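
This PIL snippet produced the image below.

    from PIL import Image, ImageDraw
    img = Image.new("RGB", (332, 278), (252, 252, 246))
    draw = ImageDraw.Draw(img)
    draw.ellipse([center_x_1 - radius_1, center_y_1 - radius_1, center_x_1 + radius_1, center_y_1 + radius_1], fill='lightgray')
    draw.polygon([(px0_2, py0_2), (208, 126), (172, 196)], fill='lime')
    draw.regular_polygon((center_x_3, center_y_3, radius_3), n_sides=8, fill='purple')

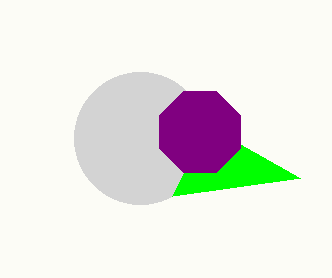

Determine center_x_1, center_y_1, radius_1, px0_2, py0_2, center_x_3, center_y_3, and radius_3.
center_x_1 = 140
center_y_1 = 138
radius_1 = 66
px0_2 = 300
py0_2 = 178
center_x_3 = 200
center_y_3 = 132
radius_3 = 44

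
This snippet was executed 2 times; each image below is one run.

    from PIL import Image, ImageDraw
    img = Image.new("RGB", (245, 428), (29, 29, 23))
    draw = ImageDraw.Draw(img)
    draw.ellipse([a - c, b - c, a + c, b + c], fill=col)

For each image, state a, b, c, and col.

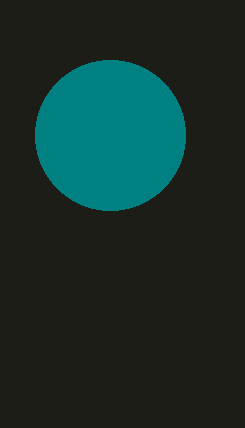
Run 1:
a = 110, b = 135, c = 75, col = 'teal'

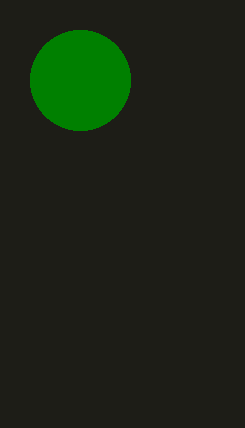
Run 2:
a = 80, b = 80, c = 50, col = 'green'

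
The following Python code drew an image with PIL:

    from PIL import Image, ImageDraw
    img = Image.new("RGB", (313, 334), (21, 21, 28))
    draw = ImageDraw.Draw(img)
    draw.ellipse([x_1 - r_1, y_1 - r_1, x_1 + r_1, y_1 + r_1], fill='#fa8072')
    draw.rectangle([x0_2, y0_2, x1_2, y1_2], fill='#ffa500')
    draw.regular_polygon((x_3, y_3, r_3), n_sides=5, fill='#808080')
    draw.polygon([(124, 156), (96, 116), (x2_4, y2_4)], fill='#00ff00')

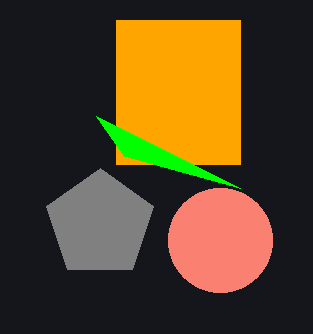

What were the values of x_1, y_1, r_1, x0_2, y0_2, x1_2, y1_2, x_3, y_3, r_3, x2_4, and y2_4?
x_1 = 220; y_1 = 240; r_1 = 52; x0_2 = 116; y0_2 = 20; x1_2 = 240; y1_2 = 164; x_3 = 100; y_3 = 224; r_3 = 56; x2_4 = 240; y2_4 = 188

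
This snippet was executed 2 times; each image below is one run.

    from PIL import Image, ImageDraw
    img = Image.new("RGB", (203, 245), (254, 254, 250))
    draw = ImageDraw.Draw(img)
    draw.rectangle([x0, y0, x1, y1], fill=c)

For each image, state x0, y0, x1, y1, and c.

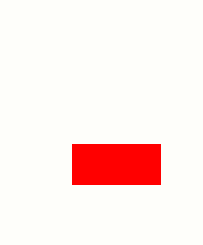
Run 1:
x0 = 72; y0 = 144; x1 = 160; y1 = 184; c = 'red'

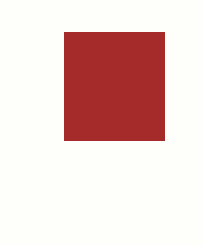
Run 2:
x0 = 64
y0 = 32
x1 = 164
y1 = 140
c = 'brown'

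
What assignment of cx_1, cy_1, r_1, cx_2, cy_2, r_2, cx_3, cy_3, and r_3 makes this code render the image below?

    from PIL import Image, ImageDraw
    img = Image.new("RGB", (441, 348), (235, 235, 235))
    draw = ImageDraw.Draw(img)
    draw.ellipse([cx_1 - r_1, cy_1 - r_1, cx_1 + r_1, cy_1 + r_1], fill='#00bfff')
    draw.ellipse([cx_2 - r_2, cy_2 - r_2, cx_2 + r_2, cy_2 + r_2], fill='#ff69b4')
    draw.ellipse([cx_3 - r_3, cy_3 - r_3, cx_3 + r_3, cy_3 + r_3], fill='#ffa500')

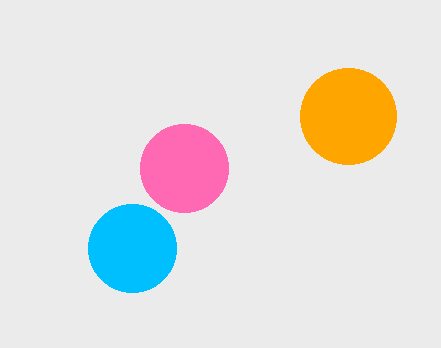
cx_1 = 132, cy_1 = 248, r_1 = 44, cx_2 = 184, cy_2 = 168, r_2 = 44, cx_3 = 348, cy_3 = 116, r_3 = 48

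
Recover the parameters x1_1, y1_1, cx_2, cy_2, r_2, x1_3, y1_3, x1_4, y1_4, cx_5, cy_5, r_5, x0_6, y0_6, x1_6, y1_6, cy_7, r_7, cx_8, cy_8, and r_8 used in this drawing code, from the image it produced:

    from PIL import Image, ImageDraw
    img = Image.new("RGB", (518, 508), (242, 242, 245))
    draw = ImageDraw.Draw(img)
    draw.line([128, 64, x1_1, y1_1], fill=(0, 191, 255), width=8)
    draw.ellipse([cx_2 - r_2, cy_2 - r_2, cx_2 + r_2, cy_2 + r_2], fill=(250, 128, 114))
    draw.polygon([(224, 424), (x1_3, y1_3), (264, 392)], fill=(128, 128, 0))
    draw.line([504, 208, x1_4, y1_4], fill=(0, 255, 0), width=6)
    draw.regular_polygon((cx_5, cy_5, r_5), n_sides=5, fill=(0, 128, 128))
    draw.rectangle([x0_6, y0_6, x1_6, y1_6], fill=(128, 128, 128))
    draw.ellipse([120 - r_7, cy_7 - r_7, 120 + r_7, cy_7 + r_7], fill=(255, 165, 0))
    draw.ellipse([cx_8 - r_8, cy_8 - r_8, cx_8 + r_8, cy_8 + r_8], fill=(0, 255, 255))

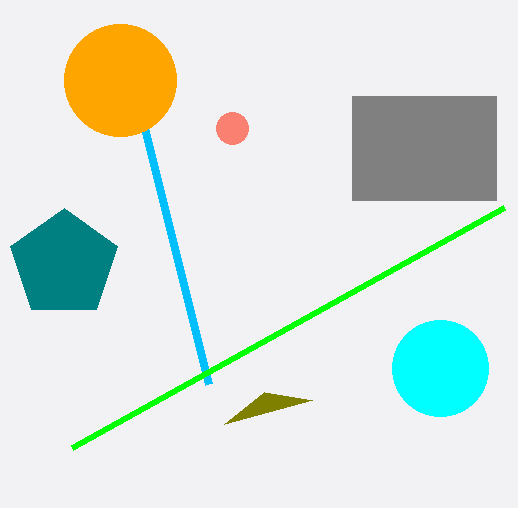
x1_1 = 208
y1_1 = 384
cx_2 = 232
cy_2 = 128
r_2 = 16
x1_3 = 312
y1_3 = 400
x1_4 = 72
y1_4 = 448
cx_5 = 64
cy_5 = 264
r_5 = 56
x0_6 = 352
y0_6 = 96
x1_6 = 496
y1_6 = 200
cy_7 = 80
r_7 = 56
cx_8 = 440
cy_8 = 368
r_8 = 48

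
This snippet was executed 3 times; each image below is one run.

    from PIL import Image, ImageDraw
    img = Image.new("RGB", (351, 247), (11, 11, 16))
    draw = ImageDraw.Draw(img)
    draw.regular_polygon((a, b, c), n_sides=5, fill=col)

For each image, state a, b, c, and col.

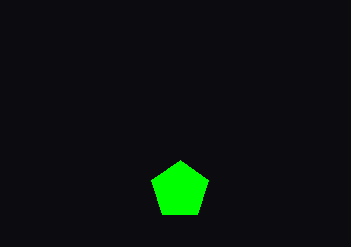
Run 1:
a = 180; b = 190; c = 30; col = 'lime'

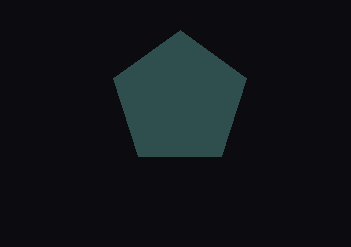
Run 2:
a = 180
b = 100
c = 70
col = 'darkslategray'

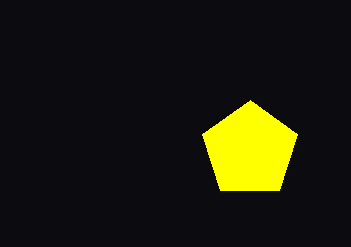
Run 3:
a = 250, b = 150, c = 50, col = 'yellow'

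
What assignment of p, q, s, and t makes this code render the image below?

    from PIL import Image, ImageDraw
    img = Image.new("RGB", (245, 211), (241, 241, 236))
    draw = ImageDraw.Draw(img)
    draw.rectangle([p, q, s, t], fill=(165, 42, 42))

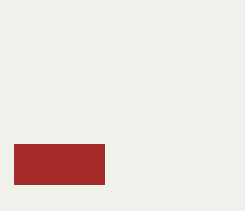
p = 14, q = 144, s = 104, t = 184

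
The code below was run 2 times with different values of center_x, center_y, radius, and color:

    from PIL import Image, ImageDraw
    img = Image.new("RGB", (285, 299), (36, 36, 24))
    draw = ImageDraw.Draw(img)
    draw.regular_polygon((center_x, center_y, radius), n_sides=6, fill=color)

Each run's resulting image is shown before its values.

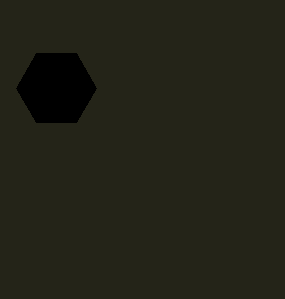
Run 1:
center_x = 56, center_y = 88, radius = 40, color = 'black'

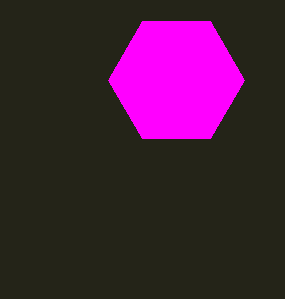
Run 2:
center_x = 176; center_y = 80; radius = 68; color = 'magenta'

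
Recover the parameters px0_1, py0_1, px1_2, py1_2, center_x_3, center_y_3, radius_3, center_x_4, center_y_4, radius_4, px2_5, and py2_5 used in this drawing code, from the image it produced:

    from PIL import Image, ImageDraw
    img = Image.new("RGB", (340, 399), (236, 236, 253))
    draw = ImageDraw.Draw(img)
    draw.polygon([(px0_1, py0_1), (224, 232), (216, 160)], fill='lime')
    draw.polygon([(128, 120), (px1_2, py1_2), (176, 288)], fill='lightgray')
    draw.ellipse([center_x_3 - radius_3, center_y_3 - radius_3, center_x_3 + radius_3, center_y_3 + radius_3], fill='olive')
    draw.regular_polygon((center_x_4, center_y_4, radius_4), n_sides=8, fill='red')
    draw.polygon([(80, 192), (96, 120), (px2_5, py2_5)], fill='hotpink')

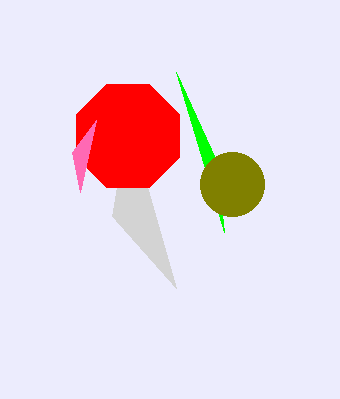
px0_1 = 176
py0_1 = 72
px1_2 = 112
py1_2 = 216
center_x_3 = 232
center_y_3 = 184
radius_3 = 32
center_x_4 = 128
center_y_4 = 136
radius_4 = 56
px2_5 = 72
py2_5 = 152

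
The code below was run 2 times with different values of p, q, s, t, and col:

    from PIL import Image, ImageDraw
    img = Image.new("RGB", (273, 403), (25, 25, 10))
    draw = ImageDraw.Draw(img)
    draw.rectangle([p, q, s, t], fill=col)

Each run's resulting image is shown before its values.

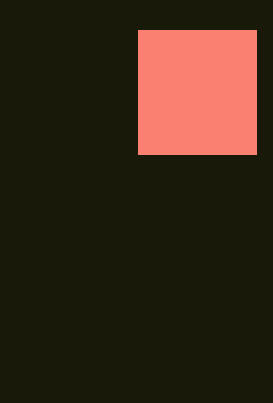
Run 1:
p = 138; q = 30; s = 256; t = 154; col = 'salmon'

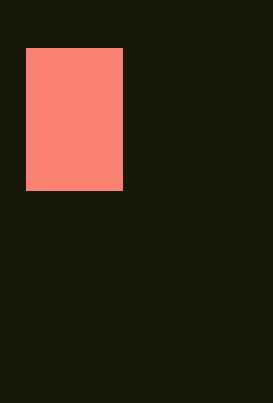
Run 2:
p = 26, q = 48, s = 122, t = 190, col = 'salmon'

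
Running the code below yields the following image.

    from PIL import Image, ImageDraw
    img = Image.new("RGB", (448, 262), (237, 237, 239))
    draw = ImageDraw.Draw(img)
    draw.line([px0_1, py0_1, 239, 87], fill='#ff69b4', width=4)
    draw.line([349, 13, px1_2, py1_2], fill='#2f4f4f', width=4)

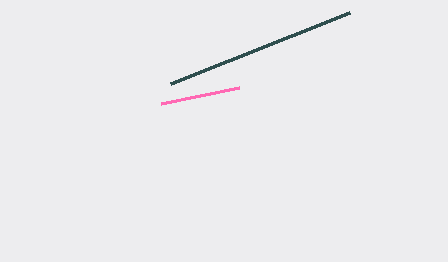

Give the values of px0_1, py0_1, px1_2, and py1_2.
px0_1 = 161, py0_1 = 103, px1_2 = 170, py1_2 = 84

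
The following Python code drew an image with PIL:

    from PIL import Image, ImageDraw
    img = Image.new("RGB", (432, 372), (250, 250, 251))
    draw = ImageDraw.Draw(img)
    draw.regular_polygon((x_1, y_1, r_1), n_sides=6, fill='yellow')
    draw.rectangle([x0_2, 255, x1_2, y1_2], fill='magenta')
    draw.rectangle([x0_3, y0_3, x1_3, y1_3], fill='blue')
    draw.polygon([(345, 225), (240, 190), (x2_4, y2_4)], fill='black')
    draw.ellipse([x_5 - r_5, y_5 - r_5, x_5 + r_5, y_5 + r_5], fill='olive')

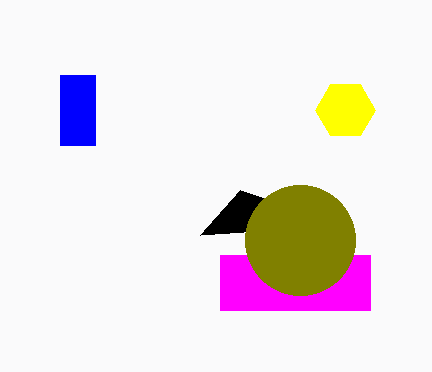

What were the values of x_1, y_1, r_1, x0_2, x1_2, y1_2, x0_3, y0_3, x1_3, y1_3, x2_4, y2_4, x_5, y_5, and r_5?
x_1 = 345, y_1 = 110, r_1 = 30, x0_2 = 220, x1_2 = 370, y1_2 = 310, x0_3 = 60, y0_3 = 75, x1_3 = 95, y1_3 = 145, x2_4 = 200, y2_4 = 235, x_5 = 300, y_5 = 240, r_5 = 55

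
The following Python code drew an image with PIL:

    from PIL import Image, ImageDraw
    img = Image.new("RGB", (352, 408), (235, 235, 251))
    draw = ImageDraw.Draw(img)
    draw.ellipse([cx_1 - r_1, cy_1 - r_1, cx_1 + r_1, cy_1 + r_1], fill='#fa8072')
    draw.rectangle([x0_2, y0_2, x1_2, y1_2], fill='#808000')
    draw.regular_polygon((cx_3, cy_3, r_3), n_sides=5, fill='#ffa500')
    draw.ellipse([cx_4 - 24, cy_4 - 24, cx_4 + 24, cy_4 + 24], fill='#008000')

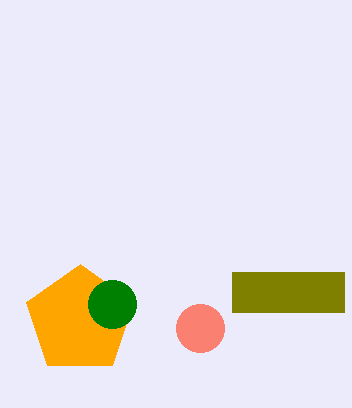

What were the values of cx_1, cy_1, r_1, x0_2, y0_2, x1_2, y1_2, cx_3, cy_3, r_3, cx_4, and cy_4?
cx_1 = 200; cy_1 = 328; r_1 = 24; x0_2 = 232; y0_2 = 272; x1_2 = 344; y1_2 = 312; cx_3 = 80; cy_3 = 320; r_3 = 56; cx_4 = 112; cy_4 = 304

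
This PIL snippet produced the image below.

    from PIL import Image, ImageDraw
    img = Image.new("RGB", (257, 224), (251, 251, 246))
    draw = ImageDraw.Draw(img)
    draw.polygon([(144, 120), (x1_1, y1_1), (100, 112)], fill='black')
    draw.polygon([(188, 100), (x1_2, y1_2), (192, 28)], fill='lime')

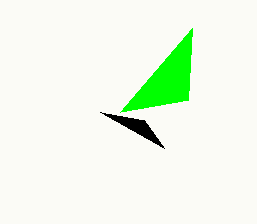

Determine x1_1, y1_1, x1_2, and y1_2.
x1_1 = 164, y1_1 = 148, x1_2 = 120, y1_2 = 112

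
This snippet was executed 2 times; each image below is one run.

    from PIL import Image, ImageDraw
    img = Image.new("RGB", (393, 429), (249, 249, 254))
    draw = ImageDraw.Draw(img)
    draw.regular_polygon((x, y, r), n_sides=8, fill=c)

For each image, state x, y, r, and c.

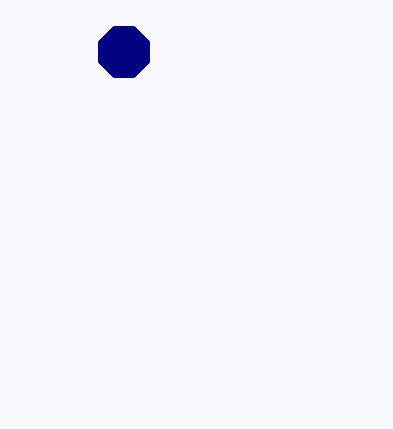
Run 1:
x = 124; y = 52; r = 28; c = 'navy'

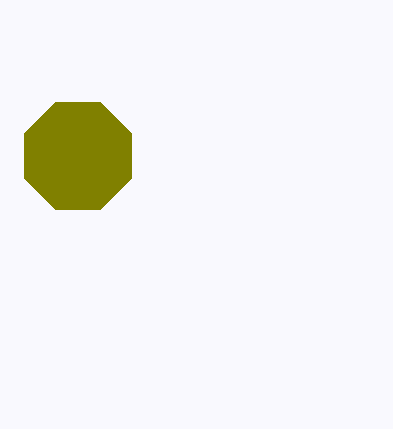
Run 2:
x = 78
y = 156
r = 58
c = 'olive'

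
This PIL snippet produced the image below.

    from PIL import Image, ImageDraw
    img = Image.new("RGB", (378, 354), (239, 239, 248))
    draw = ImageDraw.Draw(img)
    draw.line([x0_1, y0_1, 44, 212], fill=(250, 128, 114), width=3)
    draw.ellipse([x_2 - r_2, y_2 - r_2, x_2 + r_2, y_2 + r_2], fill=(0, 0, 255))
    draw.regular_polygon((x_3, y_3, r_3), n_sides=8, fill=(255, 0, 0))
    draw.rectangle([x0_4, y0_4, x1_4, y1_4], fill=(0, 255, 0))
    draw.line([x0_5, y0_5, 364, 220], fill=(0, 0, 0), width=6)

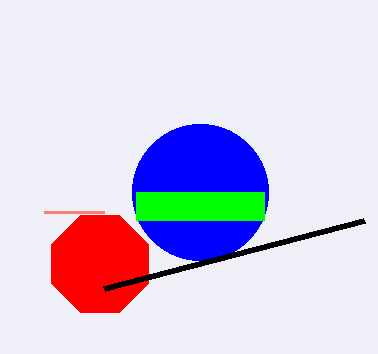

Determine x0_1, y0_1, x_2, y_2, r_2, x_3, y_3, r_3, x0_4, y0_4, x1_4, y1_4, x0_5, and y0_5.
x0_1 = 104, y0_1 = 212, x_2 = 200, y_2 = 192, r_2 = 68, x_3 = 100, y_3 = 264, r_3 = 52, x0_4 = 136, y0_4 = 192, x1_4 = 264, y1_4 = 220, x0_5 = 104, y0_5 = 288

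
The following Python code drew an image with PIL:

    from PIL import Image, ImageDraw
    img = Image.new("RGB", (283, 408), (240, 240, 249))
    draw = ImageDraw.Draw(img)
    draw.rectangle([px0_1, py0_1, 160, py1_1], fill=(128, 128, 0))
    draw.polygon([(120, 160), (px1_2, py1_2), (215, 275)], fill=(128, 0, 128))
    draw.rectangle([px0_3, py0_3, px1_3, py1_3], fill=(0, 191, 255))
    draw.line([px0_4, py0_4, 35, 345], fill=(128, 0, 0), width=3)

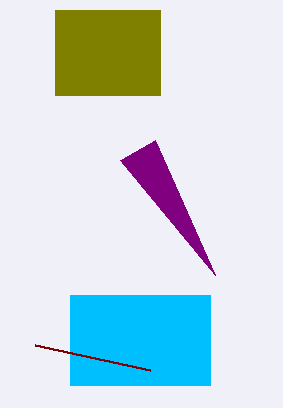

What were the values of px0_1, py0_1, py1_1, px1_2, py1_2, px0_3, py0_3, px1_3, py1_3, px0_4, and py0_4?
px0_1 = 55, py0_1 = 10, py1_1 = 95, px1_2 = 155, py1_2 = 140, px0_3 = 70, py0_3 = 295, px1_3 = 210, py1_3 = 385, px0_4 = 150, py0_4 = 370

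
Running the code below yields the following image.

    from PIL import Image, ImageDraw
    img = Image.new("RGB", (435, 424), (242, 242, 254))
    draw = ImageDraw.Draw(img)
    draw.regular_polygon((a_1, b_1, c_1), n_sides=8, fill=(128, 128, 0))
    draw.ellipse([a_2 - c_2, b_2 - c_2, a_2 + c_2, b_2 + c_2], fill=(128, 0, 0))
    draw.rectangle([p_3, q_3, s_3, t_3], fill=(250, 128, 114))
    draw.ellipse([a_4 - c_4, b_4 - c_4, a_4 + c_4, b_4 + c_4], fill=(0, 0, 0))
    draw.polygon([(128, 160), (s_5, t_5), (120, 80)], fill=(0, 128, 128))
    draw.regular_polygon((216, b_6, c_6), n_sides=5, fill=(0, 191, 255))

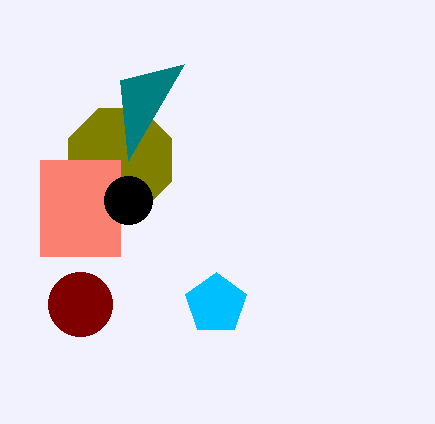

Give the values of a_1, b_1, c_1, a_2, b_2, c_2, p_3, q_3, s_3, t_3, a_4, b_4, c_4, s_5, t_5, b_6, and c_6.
a_1 = 120, b_1 = 160, c_1 = 56, a_2 = 80, b_2 = 304, c_2 = 32, p_3 = 40, q_3 = 160, s_3 = 120, t_3 = 256, a_4 = 128, b_4 = 200, c_4 = 24, s_5 = 184, t_5 = 64, b_6 = 304, c_6 = 32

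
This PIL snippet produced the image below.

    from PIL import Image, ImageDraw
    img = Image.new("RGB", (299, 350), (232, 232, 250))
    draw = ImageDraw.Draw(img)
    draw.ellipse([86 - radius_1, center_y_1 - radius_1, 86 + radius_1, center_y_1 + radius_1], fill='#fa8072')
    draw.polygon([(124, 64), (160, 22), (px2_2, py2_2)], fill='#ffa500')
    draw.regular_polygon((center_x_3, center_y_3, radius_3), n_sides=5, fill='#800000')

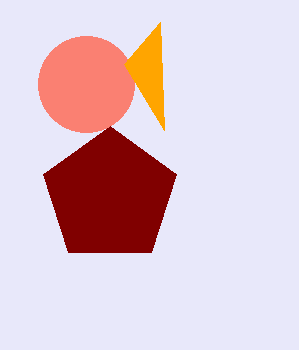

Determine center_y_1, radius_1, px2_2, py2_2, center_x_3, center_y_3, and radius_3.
center_y_1 = 84
radius_1 = 48
px2_2 = 164
py2_2 = 130
center_x_3 = 110
center_y_3 = 196
radius_3 = 70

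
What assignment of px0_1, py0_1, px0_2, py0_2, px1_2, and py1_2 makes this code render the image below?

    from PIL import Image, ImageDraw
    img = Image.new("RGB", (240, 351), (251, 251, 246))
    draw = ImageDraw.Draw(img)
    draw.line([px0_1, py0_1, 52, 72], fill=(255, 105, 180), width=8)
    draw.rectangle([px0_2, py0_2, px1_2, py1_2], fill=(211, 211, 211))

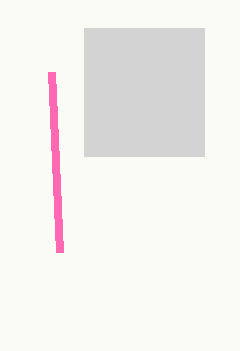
px0_1 = 60; py0_1 = 252; px0_2 = 84; py0_2 = 28; px1_2 = 204; py1_2 = 156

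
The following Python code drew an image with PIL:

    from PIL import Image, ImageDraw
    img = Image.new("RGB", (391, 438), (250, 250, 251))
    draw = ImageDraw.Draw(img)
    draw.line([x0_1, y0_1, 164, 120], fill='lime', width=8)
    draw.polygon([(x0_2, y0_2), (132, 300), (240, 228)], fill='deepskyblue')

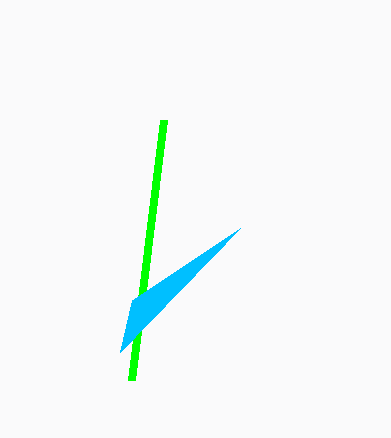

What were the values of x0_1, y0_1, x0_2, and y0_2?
x0_1 = 132; y0_1 = 380; x0_2 = 120; y0_2 = 352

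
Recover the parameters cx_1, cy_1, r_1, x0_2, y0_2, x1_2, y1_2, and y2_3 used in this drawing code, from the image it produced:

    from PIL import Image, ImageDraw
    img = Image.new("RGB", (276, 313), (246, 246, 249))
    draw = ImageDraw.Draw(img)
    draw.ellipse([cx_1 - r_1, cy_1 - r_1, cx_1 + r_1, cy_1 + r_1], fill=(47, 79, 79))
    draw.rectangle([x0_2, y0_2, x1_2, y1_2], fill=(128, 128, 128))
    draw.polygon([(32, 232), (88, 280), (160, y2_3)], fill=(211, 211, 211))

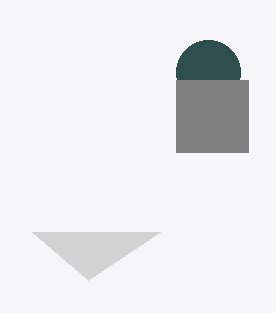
cx_1 = 208, cy_1 = 72, r_1 = 32, x0_2 = 176, y0_2 = 80, x1_2 = 248, y1_2 = 152, y2_3 = 232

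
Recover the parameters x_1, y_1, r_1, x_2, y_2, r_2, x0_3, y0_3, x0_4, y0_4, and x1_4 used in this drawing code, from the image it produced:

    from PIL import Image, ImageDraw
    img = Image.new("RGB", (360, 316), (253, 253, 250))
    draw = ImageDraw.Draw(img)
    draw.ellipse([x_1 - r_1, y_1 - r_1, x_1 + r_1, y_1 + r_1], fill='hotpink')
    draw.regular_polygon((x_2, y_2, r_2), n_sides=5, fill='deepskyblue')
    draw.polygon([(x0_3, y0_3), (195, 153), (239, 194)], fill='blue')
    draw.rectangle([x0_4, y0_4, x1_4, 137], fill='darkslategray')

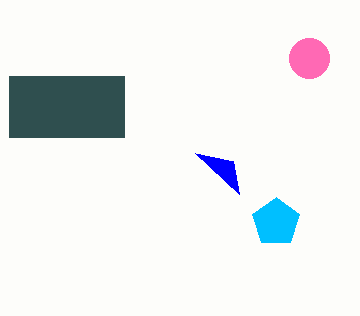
x_1 = 309
y_1 = 58
r_1 = 20
x_2 = 276
y_2 = 222
r_2 = 25
x0_3 = 233
y0_3 = 161
x0_4 = 9
y0_4 = 76
x1_4 = 124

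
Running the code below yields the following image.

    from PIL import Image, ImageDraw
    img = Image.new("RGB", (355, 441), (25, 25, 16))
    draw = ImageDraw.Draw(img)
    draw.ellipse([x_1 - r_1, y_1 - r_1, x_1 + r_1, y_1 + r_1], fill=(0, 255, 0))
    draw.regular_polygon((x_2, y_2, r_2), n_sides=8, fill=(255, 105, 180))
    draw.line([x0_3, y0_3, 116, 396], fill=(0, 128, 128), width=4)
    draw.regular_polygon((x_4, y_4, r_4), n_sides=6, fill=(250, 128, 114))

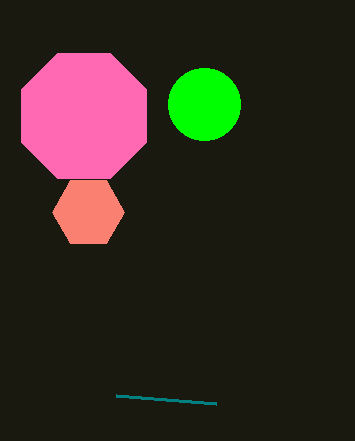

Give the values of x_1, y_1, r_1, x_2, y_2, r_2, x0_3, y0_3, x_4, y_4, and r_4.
x_1 = 204; y_1 = 104; r_1 = 36; x_2 = 84; y_2 = 116; r_2 = 68; x0_3 = 216; y0_3 = 404; x_4 = 88; y_4 = 212; r_4 = 36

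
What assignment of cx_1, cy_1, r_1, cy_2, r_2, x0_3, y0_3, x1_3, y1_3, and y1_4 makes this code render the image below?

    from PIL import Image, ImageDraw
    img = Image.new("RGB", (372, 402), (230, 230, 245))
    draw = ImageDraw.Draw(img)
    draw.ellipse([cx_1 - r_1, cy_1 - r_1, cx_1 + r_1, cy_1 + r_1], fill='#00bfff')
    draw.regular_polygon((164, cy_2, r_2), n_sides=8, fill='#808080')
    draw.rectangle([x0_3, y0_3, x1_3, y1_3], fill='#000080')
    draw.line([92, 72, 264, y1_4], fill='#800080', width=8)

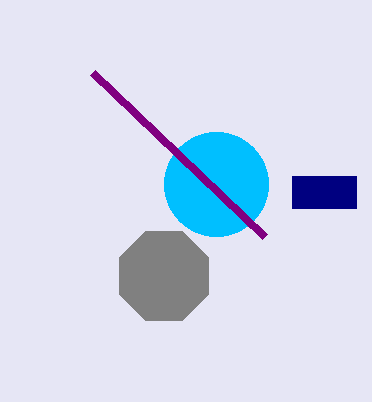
cx_1 = 216
cy_1 = 184
r_1 = 52
cy_2 = 276
r_2 = 48
x0_3 = 292
y0_3 = 176
x1_3 = 356
y1_3 = 208
y1_4 = 236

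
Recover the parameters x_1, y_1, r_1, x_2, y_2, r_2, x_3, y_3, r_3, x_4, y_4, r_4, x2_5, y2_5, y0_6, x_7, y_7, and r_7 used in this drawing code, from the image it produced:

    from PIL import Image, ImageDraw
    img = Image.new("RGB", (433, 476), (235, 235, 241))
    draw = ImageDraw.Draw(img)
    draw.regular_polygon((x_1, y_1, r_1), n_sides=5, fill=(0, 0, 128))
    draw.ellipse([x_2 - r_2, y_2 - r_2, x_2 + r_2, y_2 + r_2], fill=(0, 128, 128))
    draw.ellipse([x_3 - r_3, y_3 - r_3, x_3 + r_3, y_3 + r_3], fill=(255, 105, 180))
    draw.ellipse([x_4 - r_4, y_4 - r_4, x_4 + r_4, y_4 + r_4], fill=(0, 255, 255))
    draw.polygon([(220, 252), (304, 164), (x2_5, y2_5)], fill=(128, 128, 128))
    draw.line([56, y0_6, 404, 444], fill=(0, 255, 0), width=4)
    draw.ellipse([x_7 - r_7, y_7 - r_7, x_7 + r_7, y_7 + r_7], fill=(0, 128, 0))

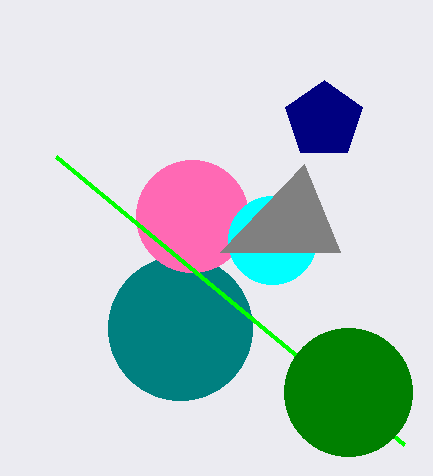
x_1 = 324
y_1 = 120
r_1 = 40
x_2 = 180
y_2 = 328
r_2 = 72
x_3 = 192
y_3 = 216
r_3 = 56
x_4 = 272
y_4 = 240
r_4 = 44
x2_5 = 340
y2_5 = 252
y0_6 = 156
x_7 = 348
y_7 = 392
r_7 = 64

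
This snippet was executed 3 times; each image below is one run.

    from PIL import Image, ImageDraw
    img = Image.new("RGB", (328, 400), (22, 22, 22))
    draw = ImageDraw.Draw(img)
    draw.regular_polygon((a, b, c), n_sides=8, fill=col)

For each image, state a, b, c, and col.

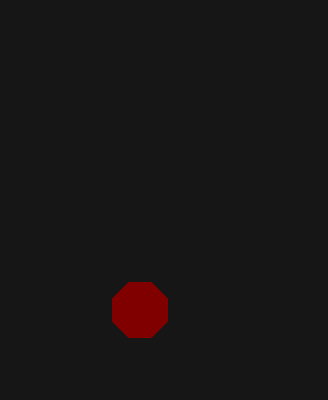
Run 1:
a = 140, b = 310, c = 30, col = 'maroon'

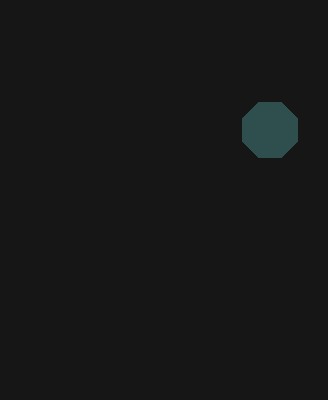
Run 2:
a = 270, b = 130, c = 30, col = 'darkslategray'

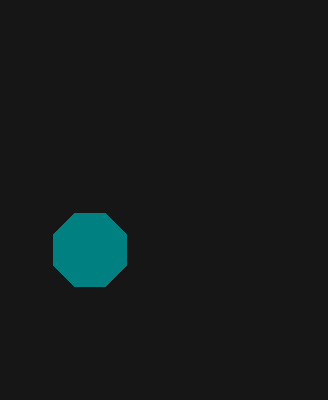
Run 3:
a = 90; b = 250; c = 40; col = 'teal'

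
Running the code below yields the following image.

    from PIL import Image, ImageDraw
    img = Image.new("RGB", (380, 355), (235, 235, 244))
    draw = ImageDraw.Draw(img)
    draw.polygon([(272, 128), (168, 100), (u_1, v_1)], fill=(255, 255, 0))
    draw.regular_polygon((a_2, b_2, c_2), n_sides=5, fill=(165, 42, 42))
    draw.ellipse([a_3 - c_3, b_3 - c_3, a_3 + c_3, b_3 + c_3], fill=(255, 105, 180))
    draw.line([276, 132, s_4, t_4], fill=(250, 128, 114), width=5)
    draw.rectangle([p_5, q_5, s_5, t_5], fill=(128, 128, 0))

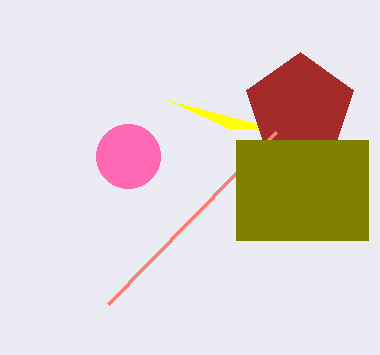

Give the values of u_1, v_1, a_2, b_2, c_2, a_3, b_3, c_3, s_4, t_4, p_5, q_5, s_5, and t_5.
u_1 = 228; v_1 = 128; a_2 = 300; b_2 = 108; c_2 = 56; a_3 = 128; b_3 = 156; c_3 = 32; s_4 = 108; t_4 = 304; p_5 = 236; q_5 = 140; s_5 = 368; t_5 = 240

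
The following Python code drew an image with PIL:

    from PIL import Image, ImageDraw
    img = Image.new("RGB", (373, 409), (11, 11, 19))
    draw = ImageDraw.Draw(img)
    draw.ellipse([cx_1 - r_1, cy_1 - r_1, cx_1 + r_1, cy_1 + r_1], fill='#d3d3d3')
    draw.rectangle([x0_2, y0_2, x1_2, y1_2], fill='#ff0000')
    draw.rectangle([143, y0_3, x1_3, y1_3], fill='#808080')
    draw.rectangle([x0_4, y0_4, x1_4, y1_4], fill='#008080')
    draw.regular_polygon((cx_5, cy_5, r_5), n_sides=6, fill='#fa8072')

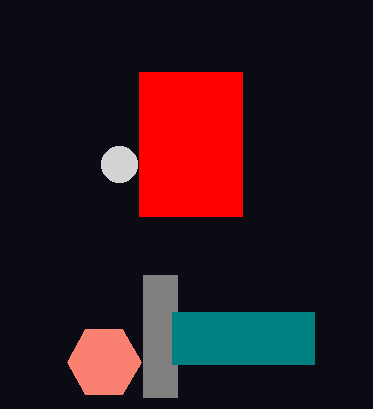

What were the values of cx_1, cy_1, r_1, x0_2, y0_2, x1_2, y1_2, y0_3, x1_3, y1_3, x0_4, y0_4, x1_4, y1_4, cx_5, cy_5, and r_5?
cx_1 = 119
cy_1 = 164
r_1 = 18
x0_2 = 139
y0_2 = 72
x1_2 = 242
y1_2 = 216
y0_3 = 275
x1_3 = 177
y1_3 = 397
x0_4 = 172
y0_4 = 312
x1_4 = 314
y1_4 = 364
cx_5 = 104
cy_5 = 362
r_5 = 37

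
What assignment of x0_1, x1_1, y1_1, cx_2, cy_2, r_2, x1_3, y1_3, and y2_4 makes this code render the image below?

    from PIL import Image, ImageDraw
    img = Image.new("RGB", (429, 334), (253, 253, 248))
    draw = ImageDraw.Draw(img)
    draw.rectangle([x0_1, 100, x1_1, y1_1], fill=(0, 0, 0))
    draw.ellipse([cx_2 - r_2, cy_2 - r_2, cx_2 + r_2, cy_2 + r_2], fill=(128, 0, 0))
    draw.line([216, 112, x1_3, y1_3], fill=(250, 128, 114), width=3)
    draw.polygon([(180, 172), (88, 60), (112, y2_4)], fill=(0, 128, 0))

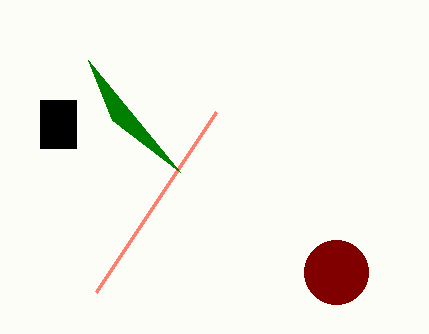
x0_1 = 40; x1_1 = 76; y1_1 = 148; cx_2 = 336; cy_2 = 272; r_2 = 32; x1_3 = 96; y1_3 = 292; y2_4 = 120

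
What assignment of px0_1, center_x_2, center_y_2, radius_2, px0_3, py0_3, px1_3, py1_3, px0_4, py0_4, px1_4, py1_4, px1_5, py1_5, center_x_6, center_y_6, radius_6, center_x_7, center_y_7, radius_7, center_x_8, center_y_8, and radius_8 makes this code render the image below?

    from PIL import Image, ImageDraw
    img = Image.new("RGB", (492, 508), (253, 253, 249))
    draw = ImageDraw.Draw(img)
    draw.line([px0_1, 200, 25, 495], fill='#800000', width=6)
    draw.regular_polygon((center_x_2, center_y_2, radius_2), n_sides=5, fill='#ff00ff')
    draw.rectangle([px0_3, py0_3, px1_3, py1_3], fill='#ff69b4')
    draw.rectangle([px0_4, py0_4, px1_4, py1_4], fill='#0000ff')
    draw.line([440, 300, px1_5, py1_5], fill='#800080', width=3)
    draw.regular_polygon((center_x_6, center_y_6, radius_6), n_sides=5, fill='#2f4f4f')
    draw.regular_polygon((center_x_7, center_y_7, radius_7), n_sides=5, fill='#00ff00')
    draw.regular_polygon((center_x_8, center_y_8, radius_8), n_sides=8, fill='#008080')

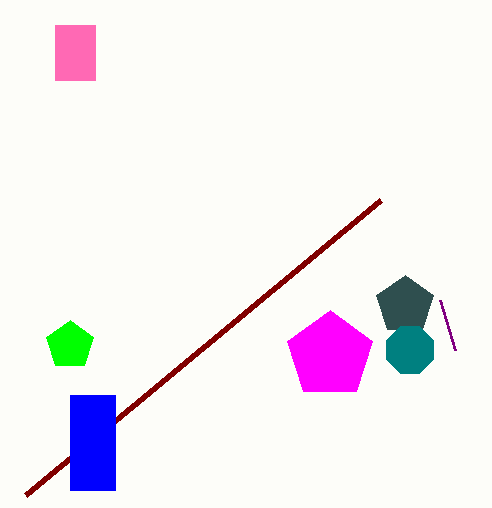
px0_1 = 380, center_x_2 = 330, center_y_2 = 355, radius_2 = 45, px0_3 = 55, py0_3 = 25, px1_3 = 95, py1_3 = 80, px0_4 = 70, py0_4 = 395, px1_4 = 115, py1_4 = 490, px1_5 = 455, py1_5 = 350, center_x_6 = 405, center_y_6 = 305, radius_6 = 30, center_x_7 = 70, center_y_7 = 345, radius_7 = 25, center_x_8 = 410, center_y_8 = 350, radius_8 = 25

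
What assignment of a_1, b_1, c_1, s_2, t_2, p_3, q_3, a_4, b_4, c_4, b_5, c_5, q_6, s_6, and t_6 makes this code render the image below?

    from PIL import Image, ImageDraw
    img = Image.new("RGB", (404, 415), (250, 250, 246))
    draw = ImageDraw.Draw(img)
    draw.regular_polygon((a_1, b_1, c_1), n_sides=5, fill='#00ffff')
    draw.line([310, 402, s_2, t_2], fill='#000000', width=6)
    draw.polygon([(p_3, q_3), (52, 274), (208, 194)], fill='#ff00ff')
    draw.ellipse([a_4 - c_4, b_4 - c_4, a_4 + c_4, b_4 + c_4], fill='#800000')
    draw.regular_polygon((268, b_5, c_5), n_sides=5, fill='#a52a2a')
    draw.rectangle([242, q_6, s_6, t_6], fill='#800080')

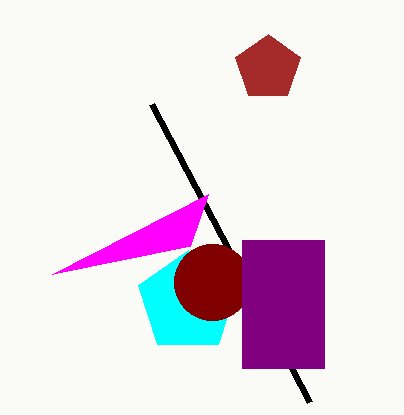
a_1 = 188, b_1 = 302, c_1 = 52, s_2 = 152, t_2 = 104, p_3 = 190, q_3 = 246, a_4 = 212, b_4 = 282, c_4 = 38, b_5 = 68, c_5 = 34, q_6 = 240, s_6 = 324, t_6 = 368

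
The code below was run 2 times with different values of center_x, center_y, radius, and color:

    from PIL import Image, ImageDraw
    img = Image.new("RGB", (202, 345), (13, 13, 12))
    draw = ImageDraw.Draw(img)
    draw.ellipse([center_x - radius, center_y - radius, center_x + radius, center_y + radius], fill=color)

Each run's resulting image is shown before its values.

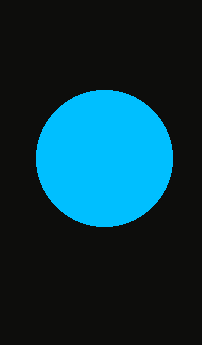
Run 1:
center_x = 104; center_y = 158; radius = 68; color = 'deepskyblue'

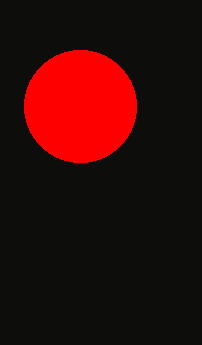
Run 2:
center_x = 80; center_y = 106; radius = 56; color = 'red'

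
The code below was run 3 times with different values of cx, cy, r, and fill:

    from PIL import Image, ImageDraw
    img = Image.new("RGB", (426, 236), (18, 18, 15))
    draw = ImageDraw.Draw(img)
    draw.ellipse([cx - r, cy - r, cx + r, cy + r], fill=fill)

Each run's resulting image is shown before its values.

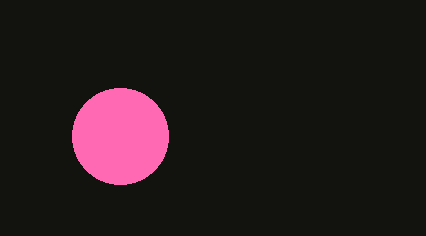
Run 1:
cx = 120, cy = 136, r = 48, fill = 'hotpink'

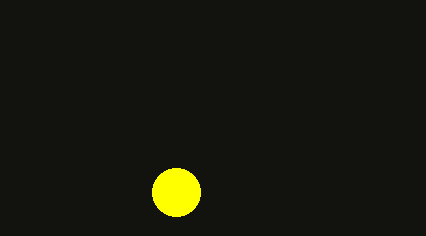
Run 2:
cx = 176; cy = 192; r = 24; fill = 'yellow'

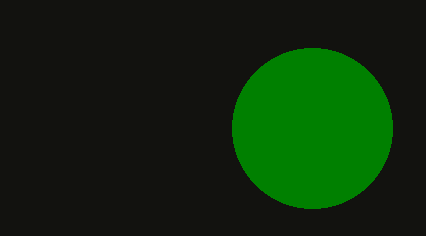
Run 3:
cx = 312; cy = 128; r = 80; fill = 'green'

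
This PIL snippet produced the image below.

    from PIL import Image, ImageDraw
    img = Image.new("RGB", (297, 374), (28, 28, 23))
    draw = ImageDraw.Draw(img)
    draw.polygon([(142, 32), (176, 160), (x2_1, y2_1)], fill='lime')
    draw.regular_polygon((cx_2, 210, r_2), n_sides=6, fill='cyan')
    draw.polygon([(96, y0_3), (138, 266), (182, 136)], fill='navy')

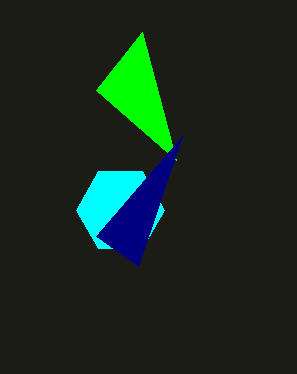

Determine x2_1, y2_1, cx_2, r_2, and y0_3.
x2_1 = 96; y2_1 = 90; cx_2 = 120; r_2 = 44; y0_3 = 236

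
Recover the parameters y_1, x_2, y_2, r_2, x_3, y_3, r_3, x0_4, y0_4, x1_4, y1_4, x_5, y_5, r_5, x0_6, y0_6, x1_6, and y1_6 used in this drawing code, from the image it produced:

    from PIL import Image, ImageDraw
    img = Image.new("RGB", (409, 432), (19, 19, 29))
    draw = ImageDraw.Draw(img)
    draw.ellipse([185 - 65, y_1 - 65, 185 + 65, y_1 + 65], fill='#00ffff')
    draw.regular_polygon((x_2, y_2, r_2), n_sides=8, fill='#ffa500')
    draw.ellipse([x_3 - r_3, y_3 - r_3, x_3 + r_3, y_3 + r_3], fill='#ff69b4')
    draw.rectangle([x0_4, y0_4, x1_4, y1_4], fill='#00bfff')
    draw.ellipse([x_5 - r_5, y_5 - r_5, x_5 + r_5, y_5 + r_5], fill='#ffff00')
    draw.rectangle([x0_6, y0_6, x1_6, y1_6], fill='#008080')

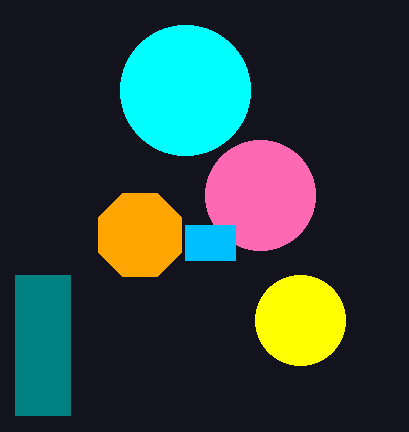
y_1 = 90; x_2 = 140; y_2 = 235; r_2 = 45; x_3 = 260; y_3 = 195; r_3 = 55; x0_4 = 185; y0_4 = 225; x1_4 = 235; y1_4 = 260; x_5 = 300; y_5 = 320; r_5 = 45; x0_6 = 15; y0_6 = 275; x1_6 = 70; y1_6 = 415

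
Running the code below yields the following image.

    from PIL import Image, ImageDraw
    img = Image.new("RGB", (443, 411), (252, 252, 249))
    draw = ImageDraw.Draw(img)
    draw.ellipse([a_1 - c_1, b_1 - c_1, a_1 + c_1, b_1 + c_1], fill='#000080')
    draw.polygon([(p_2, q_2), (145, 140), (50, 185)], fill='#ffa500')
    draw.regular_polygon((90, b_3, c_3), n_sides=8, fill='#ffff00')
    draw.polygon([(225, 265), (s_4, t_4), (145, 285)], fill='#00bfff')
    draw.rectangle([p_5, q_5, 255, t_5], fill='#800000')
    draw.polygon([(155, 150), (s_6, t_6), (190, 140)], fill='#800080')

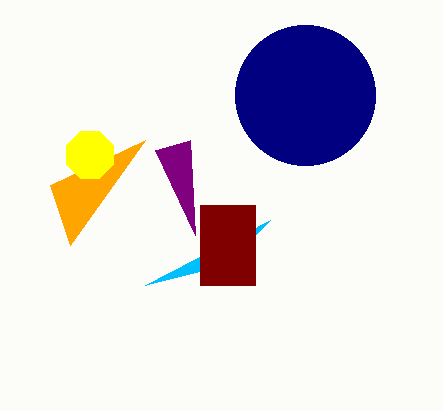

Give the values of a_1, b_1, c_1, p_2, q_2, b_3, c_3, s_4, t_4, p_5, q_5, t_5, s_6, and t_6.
a_1 = 305; b_1 = 95; c_1 = 70; p_2 = 70; q_2 = 245; b_3 = 155; c_3 = 25; s_4 = 270; t_4 = 220; p_5 = 200; q_5 = 205; t_5 = 285; s_6 = 195; t_6 = 235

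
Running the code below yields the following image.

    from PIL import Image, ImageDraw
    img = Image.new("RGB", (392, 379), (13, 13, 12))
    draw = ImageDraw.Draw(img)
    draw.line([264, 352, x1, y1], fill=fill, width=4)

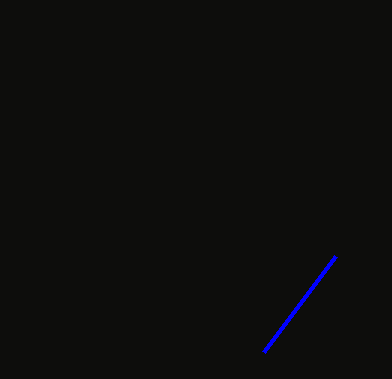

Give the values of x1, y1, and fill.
x1 = 336
y1 = 256
fill = 'blue'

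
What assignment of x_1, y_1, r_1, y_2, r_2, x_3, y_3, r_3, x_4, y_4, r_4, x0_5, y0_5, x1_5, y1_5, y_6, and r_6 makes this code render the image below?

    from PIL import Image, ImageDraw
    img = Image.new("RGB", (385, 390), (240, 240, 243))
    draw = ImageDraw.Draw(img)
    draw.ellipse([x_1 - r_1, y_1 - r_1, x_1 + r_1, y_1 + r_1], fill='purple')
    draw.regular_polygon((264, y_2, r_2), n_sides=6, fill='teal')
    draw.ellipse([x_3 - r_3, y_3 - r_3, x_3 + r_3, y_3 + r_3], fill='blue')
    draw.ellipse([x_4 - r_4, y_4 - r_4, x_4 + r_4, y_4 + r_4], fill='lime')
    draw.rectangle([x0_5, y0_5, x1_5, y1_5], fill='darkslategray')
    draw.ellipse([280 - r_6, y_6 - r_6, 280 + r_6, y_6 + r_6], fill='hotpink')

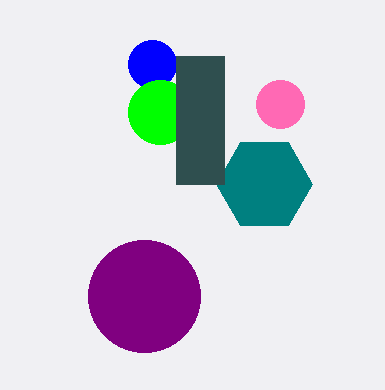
x_1 = 144; y_1 = 296; r_1 = 56; y_2 = 184; r_2 = 48; x_3 = 152; y_3 = 64; r_3 = 24; x_4 = 160; y_4 = 112; r_4 = 32; x0_5 = 176; y0_5 = 56; x1_5 = 224; y1_5 = 184; y_6 = 104; r_6 = 24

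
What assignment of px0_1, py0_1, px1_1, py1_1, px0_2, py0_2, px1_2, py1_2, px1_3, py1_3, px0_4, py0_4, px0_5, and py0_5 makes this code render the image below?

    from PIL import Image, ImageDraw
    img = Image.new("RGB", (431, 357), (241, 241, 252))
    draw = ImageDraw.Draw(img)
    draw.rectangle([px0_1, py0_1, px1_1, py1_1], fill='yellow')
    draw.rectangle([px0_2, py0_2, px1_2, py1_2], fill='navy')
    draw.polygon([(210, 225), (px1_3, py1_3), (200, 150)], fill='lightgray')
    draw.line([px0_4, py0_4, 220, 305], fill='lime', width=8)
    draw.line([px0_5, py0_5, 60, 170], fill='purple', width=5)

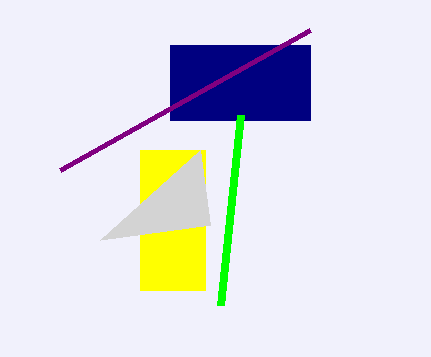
px0_1 = 140; py0_1 = 150; px1_1 = 205; py1_1 = 290; px0_2 = 170; py0_2 = 45; px1_2 = 310; py1_2 = 120; px1_3 = 100; py1_3 = 240; px0_4 = 240; py0_4 = 115; px0_5 = 310; py0_5 = 30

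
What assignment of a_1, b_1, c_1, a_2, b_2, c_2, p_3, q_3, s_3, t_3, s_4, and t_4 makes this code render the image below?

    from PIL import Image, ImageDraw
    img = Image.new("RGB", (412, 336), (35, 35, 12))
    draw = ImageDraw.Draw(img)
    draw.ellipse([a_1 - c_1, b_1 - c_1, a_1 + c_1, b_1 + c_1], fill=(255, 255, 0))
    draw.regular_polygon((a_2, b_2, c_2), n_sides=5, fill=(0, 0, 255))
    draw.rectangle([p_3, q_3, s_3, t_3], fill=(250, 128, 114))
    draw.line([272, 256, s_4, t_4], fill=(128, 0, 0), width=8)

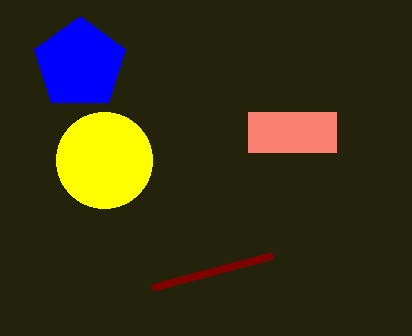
a_1 = 104; b_1 = 160; c_1 = 48; a_2 = 80; b_2 = 64; c_2 = 48; p_3 = 248; q_3 = 112; s_3 = 336; t_3 = 152; s_4 = 152; t_4 = 288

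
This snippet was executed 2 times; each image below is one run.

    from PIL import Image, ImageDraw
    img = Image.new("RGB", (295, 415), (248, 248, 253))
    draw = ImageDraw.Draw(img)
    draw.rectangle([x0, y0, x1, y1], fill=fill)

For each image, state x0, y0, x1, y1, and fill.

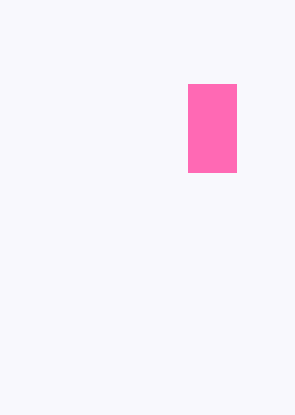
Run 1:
x0 = 188; y0 = 84; x1 = 236; y1 = 172; fill = 'hotpink'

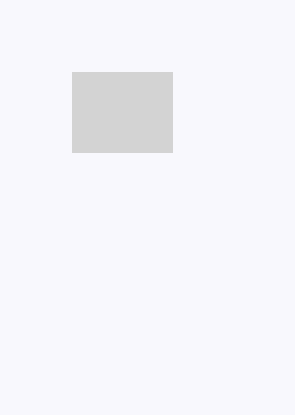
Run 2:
x0 = 72, y0 = 72, x1 = 172, y1 = 152, fill = 'lightgray'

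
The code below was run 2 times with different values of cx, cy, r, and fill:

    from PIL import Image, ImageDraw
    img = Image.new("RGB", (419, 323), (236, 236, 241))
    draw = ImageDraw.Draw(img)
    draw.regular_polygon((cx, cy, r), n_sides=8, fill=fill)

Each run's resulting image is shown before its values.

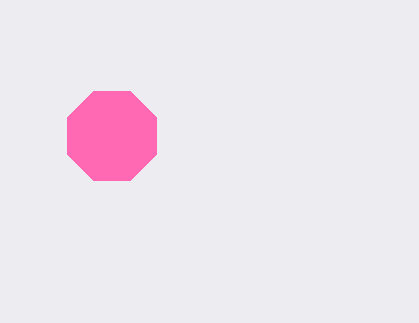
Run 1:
cx = 112; cy = 136; r = 48; fill = 'hotpink'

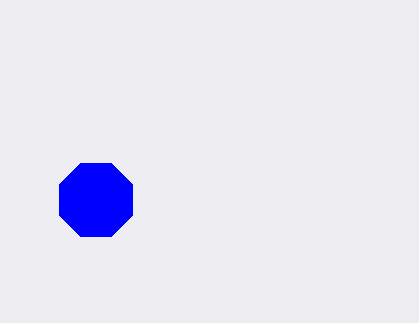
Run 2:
cx = 96; cy = 200; r = 40; fill = 'blue'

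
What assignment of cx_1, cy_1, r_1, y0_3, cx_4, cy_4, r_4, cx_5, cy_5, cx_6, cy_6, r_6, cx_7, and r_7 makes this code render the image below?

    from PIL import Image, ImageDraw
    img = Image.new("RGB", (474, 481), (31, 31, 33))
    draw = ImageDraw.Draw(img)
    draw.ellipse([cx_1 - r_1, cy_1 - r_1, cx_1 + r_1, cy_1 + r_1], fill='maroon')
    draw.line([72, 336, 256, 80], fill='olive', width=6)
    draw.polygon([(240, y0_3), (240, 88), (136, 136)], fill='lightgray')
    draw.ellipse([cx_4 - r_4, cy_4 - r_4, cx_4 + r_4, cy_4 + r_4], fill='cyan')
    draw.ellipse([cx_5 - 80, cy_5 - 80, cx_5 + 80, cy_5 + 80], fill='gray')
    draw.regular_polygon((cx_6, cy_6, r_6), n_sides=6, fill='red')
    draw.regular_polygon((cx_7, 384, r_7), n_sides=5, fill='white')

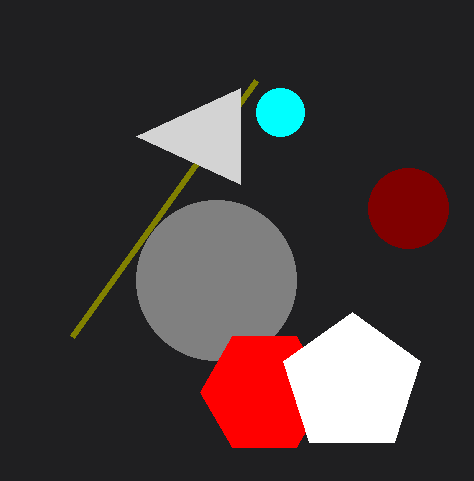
cx_1 = 408
cy_1 = 208
r_1 = 40
y0_3 = 184
cx_4 = 280
cy_4 = 112
r_4 = 24
cx_5 = 216
cy_5 = 280
cx_6 = 264
cy_6 = 392
r_6 = 64
cx_7 = 352
r_7 = 72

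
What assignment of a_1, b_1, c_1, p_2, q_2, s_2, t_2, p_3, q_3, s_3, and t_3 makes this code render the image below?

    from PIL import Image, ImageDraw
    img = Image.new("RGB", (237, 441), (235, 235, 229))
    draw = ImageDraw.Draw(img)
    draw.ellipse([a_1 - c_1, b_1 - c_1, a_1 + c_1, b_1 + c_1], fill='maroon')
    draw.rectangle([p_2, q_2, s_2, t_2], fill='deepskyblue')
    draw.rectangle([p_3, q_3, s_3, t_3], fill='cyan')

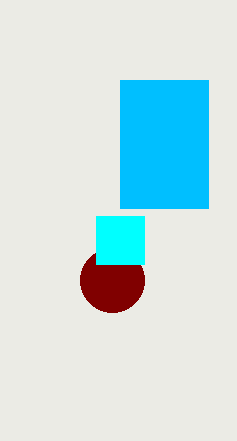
a_1 = 112, b_1 = 280, c_1 = 32, p_2 = 120, q_2 = 80, s_2 = 208, t_2 = 208, p_3 = 96, q_3 = 216, s_3 = 144, t_3 = 264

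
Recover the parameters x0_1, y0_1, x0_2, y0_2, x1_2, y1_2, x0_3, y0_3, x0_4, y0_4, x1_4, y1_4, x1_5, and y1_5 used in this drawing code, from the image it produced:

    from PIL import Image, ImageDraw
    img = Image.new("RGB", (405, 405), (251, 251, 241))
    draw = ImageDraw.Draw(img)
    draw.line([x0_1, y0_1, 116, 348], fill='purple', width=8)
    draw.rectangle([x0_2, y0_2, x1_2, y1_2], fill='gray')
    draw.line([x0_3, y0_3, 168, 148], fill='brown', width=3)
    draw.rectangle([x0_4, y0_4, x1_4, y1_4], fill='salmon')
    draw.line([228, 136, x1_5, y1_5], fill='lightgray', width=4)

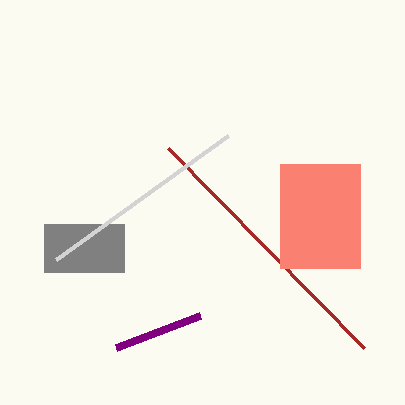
x0_1 = 200; y0_1 = 316; x0_2 = 44; y0_2 = 224; x1_2 = 124; y1_2 = 272; x0_3 = 364; y0_3 = 348; x0_4 = 280; y0_4 = 164; x1_4 = 360; y1_4 = 268; x1_5 = 56; y1_5 = 260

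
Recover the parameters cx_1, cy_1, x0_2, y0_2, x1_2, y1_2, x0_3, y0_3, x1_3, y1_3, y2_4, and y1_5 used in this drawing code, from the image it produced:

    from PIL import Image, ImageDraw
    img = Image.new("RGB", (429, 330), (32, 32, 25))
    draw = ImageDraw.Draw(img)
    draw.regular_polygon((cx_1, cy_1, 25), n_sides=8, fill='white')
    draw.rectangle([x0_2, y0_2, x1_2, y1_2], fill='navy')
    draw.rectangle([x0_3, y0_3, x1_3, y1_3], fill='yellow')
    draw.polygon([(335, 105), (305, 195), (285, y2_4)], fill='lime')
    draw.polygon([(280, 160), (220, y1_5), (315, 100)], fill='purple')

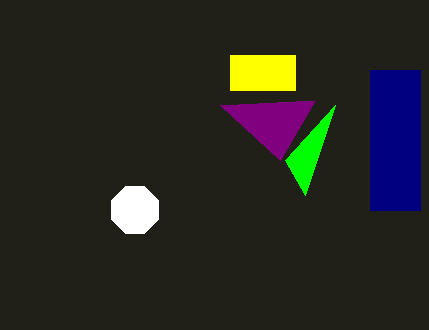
cx_1 = 135; cy_1 = 210; x0_2 = 370; y0_2 = 70; x1_2 = 420; y1_2 = 210; x0_3 = 230; y0_3 = 55; x1_3 = 295; y1_3 = 90; y2_4 = 160; y1_5 = 105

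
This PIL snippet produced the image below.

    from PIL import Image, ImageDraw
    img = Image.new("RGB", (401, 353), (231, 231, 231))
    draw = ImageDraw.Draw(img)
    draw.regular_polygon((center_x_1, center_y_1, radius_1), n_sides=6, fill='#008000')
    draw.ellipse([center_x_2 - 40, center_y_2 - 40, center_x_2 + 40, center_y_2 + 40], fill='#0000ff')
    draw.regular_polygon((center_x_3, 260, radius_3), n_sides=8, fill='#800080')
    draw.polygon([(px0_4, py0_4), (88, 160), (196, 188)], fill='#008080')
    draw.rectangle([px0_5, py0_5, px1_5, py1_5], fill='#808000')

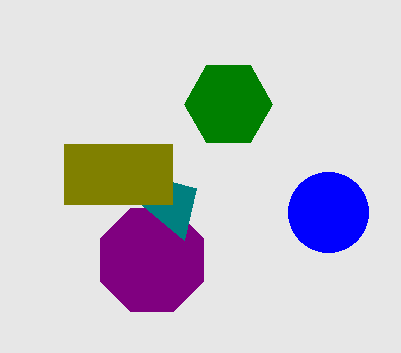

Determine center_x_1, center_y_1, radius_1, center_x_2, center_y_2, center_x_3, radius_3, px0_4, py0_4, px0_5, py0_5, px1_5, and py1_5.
center_x_1 = 228, center_y_1 = 104, radius_1 = 44, center_x_2 = 328, center_y_2 = 212, center_x_3 = 152, radius_3 = 56, px0_4 = 184, py0_4 = 240, px0_5 = 64, py0_5 = 144, px1_5 = 172, py1_5 = 204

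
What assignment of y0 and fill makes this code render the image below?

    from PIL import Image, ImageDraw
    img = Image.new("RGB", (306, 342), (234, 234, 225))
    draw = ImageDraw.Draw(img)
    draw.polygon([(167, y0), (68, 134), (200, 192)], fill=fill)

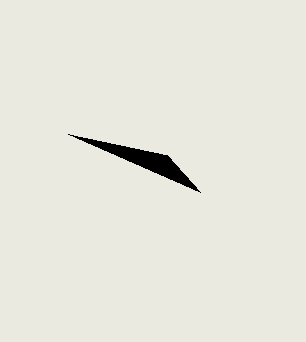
y0 = 155
fill = 'black'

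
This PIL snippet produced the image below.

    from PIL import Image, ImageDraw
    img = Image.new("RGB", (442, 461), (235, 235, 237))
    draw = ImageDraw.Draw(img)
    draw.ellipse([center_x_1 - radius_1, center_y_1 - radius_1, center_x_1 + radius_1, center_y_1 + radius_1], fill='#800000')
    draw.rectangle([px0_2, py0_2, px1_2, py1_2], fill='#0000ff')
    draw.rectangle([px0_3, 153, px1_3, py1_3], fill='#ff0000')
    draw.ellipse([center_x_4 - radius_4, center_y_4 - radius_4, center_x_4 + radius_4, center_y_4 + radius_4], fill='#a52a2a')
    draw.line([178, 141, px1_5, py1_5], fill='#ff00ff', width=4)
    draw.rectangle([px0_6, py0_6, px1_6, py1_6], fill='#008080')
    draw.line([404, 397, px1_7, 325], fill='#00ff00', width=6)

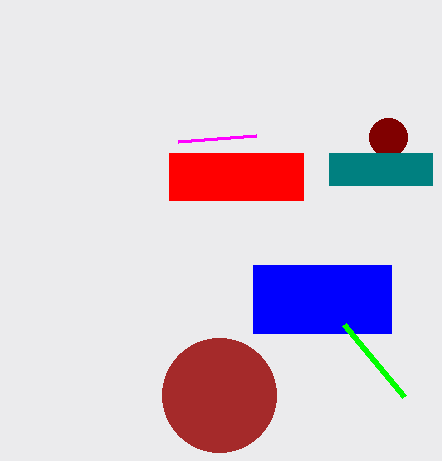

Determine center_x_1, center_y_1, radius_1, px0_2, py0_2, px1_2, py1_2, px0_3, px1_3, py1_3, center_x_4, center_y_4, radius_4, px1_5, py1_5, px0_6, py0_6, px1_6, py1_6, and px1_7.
center_x_1 = 388; center_y_1 = 137; radius_1 = 19; px0_2 = 253; py0_2 = 265; px1_2 = 391; py1_2 = 333; px0_3 = 169; px1_3 = 303; py1_3 = 200; center_x_4 = 219; center_y_4 = 395; radius_4 = 57; px1_5 = 256; py1_5 = 135; px0_6 = 329; py0_6 = 153; px1_6 = 432; py1_6 = 185; px1_7 = 344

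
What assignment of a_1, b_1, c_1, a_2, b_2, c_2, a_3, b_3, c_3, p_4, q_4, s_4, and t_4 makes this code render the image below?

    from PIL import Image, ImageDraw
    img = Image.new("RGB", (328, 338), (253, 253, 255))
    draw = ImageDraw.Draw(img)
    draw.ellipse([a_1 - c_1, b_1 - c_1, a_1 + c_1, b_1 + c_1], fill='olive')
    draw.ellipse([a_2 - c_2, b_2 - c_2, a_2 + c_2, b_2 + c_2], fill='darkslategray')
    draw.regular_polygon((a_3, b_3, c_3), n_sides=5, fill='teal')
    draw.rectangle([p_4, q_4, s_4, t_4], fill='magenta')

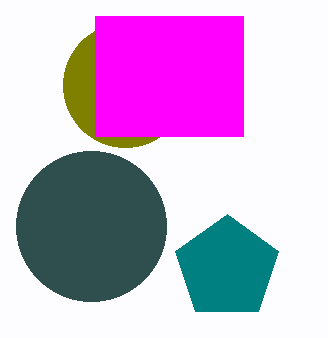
a_1 = 125, b_1 = 85, c_1 = 62, a_2 = 91, b_2 = 226, c_2 = 75, a_3 = 227, b_3 = 268, c_3 = 54, p_4 = 95, q_4 = 16, s_4 = 243, t_4 = 136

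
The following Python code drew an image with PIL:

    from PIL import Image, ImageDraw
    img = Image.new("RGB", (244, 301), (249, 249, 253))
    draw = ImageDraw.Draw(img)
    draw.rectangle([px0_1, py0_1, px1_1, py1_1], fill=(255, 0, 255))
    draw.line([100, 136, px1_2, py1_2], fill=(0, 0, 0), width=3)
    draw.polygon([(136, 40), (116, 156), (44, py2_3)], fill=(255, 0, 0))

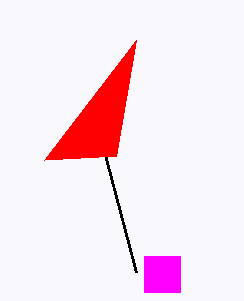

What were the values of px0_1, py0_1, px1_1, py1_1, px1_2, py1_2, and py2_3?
px0_1 = 144; py0_1 = 256; px1_1 = 180; py1_1 = 292; px1_2 = 136; py1_2 = 272; py2_3 = 160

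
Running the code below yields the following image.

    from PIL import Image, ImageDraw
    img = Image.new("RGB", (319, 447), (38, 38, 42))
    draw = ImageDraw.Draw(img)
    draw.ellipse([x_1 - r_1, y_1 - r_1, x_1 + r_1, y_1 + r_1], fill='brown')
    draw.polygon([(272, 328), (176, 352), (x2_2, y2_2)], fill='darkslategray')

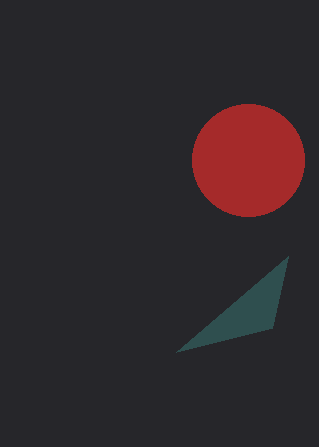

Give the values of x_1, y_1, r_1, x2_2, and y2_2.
x_1 = 248; y_1 = 160; r_1 = 56; x2_2 = 288; y2_2 = 256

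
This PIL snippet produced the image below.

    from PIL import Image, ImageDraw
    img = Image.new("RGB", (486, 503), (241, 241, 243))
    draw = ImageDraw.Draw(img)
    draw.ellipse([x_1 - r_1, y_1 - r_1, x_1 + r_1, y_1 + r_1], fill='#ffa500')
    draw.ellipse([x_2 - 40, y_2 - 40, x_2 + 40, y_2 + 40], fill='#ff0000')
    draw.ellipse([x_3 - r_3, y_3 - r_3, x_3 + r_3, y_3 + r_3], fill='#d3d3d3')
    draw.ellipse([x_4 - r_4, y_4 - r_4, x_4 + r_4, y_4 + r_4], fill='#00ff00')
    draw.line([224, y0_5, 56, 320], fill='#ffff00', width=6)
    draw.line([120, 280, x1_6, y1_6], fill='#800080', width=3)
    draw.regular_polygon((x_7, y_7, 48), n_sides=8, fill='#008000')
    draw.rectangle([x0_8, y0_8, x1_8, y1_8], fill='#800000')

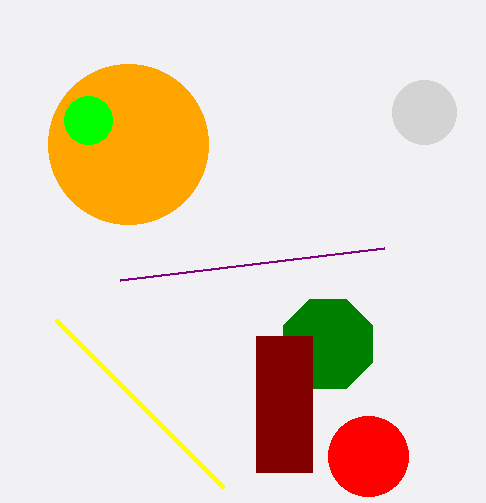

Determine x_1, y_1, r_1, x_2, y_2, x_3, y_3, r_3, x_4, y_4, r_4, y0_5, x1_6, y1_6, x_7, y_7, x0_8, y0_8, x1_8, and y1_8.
x_1 = 128, y_1 = 144, r_1 = 80, x_2 = 368, y_2 = 456, x_3 = 424, y_3 = 112, r_3 = 32, x_4 = 88, y_4 = 120, r_4 = 24, y0_5 = 488, x1_6 = 384, y1_6 = 248, x_7 = 328, y_7 = 344, x0_8 = 256, y0_8 = 336, x1_8 = 312, y1_8 = 472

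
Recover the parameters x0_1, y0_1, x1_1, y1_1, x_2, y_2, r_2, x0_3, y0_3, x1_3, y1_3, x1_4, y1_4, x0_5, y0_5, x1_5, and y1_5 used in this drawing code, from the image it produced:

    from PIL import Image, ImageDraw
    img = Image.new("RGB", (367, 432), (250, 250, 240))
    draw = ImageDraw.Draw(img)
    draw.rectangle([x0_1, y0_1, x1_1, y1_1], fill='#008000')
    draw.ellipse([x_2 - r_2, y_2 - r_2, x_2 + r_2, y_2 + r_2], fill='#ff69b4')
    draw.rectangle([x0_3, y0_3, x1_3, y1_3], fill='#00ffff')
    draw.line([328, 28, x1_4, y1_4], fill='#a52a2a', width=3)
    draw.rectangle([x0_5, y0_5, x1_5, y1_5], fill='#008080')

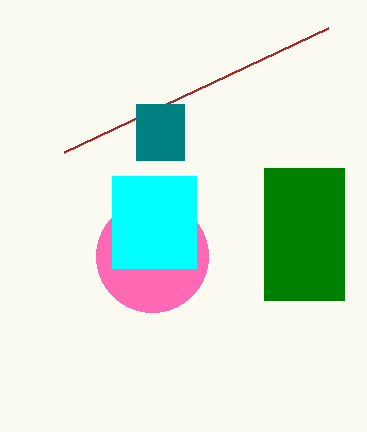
x0_1 = 264, y0_1 = 168, x1_1 = 344, y1_1 = 300, x_2 = 152, y_2 = 256, r_2 = 56, x0_3 = 112, y0_3 = 176, x1_3 = 196, y1_3 = 268, x1_4 = 64, y1_4 = 152, x0_5 = 136, y0_5 = 104, x1_5 = 184, y1_5 = 160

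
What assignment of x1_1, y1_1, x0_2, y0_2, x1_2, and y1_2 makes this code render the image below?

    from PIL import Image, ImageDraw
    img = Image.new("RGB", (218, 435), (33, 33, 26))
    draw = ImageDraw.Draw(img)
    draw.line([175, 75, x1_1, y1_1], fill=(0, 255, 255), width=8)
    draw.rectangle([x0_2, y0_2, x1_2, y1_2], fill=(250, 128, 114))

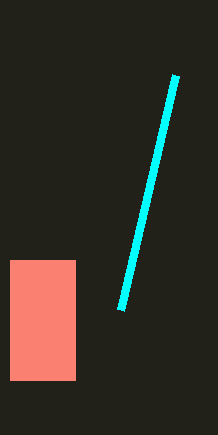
x1_1 = 120
y1_1 = 310
x0_2 = 10
y0_2 = 260
x1_2 = 75
y1_2 = 380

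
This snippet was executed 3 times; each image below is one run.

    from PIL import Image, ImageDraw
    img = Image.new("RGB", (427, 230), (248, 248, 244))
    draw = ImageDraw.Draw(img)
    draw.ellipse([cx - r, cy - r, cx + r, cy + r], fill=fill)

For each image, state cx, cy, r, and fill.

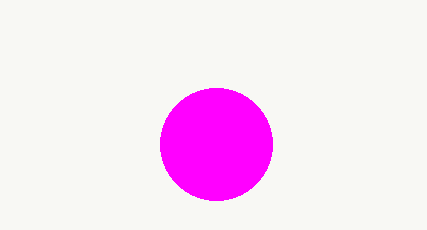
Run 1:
cx = 216
cy = 144
r = 56
fill = 'magenta'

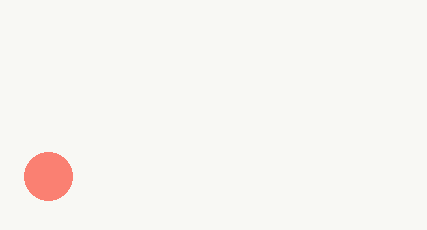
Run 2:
cx = 48
cy = 176
r = 24
fill = 'salmon'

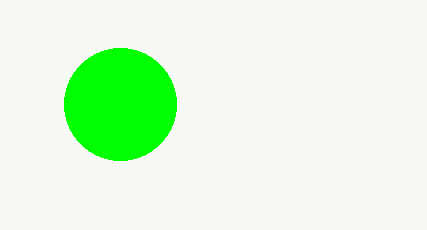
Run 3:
cx = 120; cy = 104; r = 56; fill = 'lime'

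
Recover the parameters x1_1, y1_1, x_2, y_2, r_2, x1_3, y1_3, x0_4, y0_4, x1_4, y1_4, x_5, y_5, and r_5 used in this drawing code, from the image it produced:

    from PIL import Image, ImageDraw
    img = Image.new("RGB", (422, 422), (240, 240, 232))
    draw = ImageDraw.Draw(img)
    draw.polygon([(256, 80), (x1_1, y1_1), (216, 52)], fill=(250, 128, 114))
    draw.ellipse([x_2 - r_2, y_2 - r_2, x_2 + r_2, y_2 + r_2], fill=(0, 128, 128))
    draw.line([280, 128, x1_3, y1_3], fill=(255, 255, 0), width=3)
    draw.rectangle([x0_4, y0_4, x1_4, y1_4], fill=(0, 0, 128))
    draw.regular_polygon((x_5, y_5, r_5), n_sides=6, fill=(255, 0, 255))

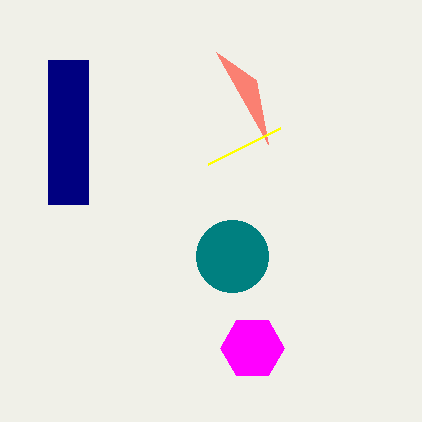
x1_1 = 268; y1_1 = 144; x_2 = 232; y_2 = 256; r_2 = 36; x1_3 = 208; y1_3 = 164; x0_4 = 48; y0_4 = 60; x1_4 = 88; y1_4 = 204; x_5 = 252; y_5 = 348; r_5 = 32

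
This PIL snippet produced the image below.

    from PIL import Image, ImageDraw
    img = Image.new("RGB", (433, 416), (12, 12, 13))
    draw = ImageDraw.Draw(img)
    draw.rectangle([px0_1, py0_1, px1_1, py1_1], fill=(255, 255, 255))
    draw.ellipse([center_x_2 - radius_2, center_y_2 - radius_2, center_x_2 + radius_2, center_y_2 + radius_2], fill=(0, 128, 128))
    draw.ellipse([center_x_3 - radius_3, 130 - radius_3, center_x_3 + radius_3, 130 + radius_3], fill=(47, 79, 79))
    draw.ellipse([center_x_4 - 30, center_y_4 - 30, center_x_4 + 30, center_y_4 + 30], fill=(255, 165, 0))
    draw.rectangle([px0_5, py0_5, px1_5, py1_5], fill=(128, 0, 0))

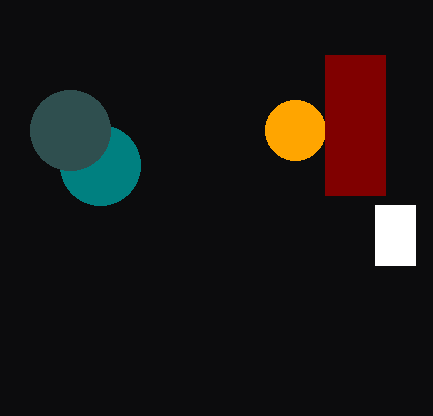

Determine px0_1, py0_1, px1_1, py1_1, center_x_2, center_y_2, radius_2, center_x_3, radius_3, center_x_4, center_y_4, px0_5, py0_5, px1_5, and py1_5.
px0_1 = 375; py0_1 = 205; px1_1 = 415; py1_1 = 265; center_x_2 = 100; center_y_2 = 165; radius_2 = 40; center_x_3 = 70; radius_3 = 40; center_x_4 = 295; center_y_4 = 130; px0_5 = 325; py0_5 = 55; px1_5 = 385; py1_5 = 195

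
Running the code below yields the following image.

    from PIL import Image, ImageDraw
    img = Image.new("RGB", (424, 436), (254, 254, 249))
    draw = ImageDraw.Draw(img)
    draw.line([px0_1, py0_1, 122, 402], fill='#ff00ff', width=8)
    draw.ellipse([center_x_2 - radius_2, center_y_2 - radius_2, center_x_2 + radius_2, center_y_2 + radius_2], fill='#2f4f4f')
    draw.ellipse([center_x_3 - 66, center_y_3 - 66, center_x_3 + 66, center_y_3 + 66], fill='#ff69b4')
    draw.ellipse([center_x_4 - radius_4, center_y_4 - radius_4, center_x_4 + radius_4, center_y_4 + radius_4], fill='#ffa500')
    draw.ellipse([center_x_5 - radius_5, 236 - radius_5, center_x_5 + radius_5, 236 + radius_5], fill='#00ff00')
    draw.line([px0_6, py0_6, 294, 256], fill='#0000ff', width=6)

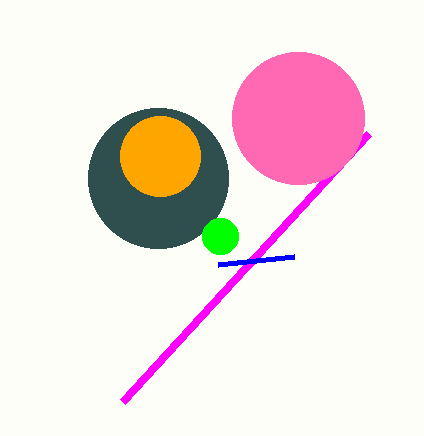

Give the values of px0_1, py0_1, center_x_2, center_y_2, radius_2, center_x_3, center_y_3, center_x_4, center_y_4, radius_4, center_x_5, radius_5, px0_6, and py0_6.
px0_1 = 368
py0_1 = 134
center_x_2 = 158
center_y_2 = 178
radius_2 = 70
center_x_3 = 298
center_y_3 = 118
center_x_4 = 160
center_y_4 = 156
radius_4 = 40
center_x_5 = 220
radius_5 = 18
px0_6 = 218
py0_6 = 264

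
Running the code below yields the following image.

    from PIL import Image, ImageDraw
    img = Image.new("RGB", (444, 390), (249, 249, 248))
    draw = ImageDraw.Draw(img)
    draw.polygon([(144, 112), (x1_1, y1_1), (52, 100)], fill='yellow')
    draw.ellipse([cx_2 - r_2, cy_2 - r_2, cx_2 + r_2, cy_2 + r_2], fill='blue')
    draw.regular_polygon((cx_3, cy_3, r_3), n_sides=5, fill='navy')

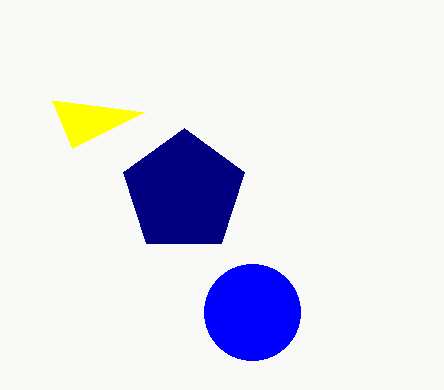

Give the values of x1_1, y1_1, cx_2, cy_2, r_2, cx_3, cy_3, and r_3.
x1_1 = 72; y1_1 = 148; cx_2 = 252; cy_2 = 312; r_2 = 48; cx_3 = 184; cy_3 = 192; r_3 = 64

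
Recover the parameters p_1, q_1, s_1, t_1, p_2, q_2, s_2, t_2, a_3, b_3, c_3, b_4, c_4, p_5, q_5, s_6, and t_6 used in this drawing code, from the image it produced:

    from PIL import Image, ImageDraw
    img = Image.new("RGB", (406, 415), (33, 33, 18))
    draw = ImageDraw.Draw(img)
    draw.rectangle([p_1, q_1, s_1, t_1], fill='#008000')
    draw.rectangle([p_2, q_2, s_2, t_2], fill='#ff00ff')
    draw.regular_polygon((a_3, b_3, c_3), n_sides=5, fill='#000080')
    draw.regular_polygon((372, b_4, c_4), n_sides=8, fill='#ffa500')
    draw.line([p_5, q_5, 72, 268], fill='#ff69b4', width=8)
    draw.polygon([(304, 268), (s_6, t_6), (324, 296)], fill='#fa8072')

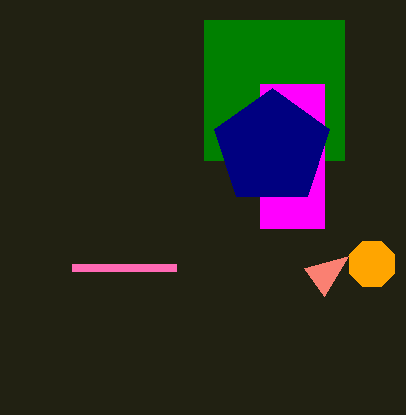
p_1 = 204
q_1 = 20
s_1 = 344
t_1 = 160
p_2 = 260
q_2 = 84
s_2 = 324
t_2 = 228
a_3 = 272
b_3 = 148
c_3 = 60
b_4 = 264
c_4 = 24
p_5 = 176
q_5 = 268
s_6 = 348
t_6 = 256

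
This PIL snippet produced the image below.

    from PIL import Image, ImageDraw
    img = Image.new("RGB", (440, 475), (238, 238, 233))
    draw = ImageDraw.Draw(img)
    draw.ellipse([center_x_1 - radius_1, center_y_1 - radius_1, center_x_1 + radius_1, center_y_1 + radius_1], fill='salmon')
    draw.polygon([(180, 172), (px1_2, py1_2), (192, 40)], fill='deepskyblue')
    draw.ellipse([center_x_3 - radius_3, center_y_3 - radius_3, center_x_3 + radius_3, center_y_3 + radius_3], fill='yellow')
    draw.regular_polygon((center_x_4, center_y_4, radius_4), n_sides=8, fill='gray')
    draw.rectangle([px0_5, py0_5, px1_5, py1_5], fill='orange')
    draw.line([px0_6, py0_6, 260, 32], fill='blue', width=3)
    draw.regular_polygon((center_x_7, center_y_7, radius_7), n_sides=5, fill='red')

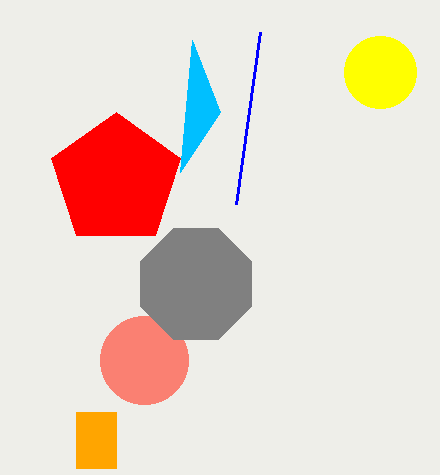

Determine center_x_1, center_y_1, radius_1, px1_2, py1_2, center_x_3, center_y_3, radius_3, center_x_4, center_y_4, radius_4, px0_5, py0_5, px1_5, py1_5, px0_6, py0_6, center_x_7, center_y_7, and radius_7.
center_x_1 = 144, center_y_1 = 360, radius_1 = 44, px1_2 = 220, py1_2 = 112, center_x_3 = 380, center_y_3 = 72, radius_3 = 36, center_x_4 = 196, center_y_4 = 284, radius_4 = 60, px0_5 = 76, py0_5 = 412, px1_5 = 116, py1_5 = 468, px0_6 = 236, py0_6 = 204, center_x_7 = 116, center_y_7 = 180, radius_7 = 68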